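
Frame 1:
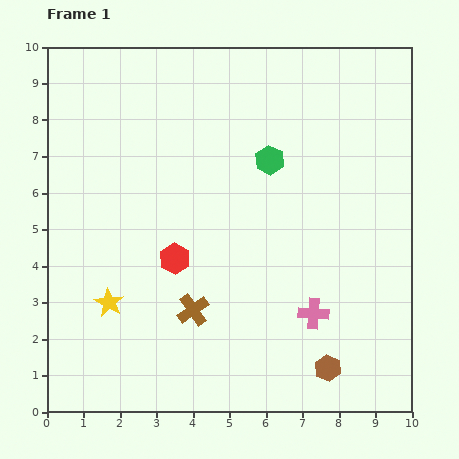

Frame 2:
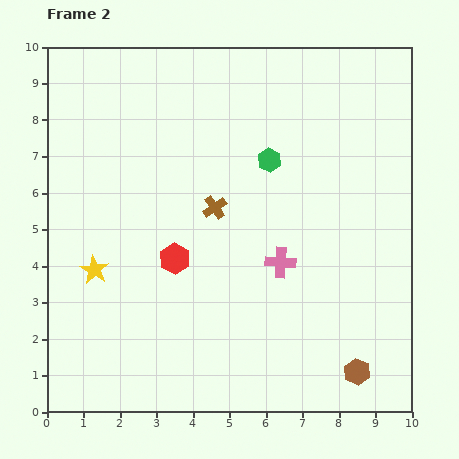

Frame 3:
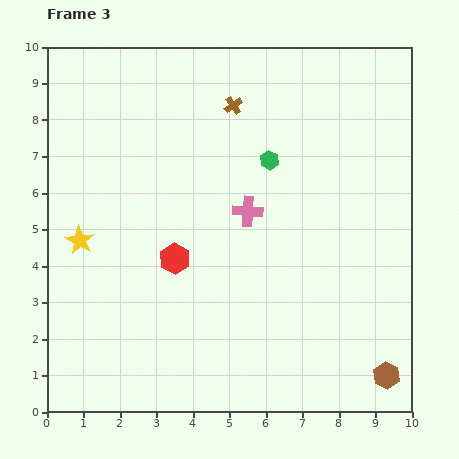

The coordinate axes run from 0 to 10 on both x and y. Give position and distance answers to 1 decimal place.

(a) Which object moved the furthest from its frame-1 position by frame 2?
the brown cross

(moved 2.9; next 1.7)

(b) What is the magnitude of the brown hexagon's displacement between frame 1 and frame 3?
1.6

The brown hexagon moved from (7.7, 1.2) to (9.3, 1.0), a distance of √(1.6² + 0.2²) ≈ 1.6.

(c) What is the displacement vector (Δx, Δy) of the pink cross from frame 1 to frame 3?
(-1.8, 2.8)

The pink cross was at (7.3, 2.7) in frame 1 and (5.5, 5.5) in frame 3.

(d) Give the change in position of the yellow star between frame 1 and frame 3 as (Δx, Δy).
(-0.8, 1.7)

The yellow star was at (1.7, 3.0) in frame 1 and (0.9, 4.7) in frame 3.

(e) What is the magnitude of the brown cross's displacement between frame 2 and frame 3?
2.8

The brown cross moved from (4.6, 5.6) to (5.1, 8.4), a distance of √(0.5² + 2.8²) ≈ 2.8.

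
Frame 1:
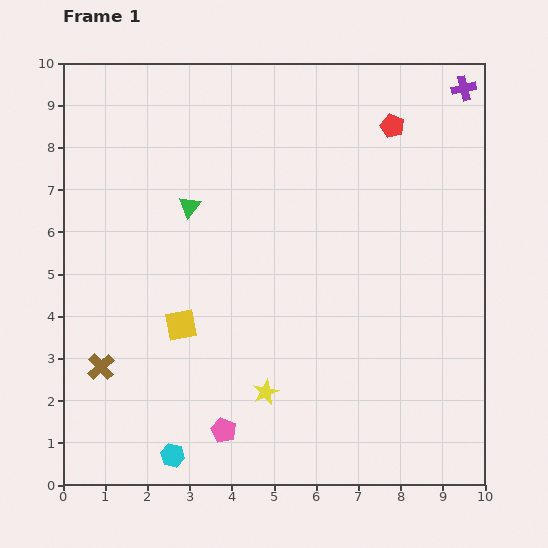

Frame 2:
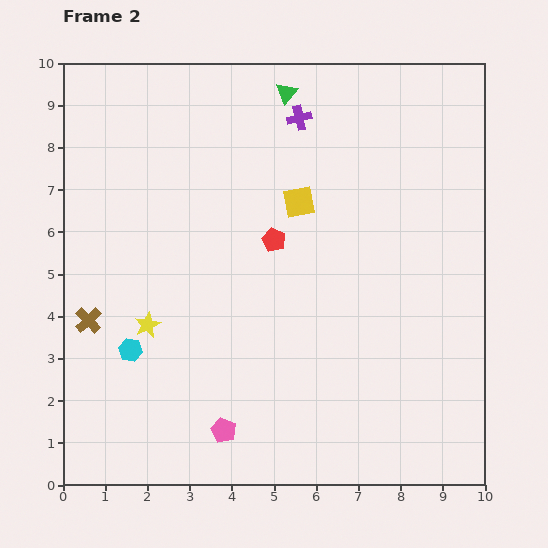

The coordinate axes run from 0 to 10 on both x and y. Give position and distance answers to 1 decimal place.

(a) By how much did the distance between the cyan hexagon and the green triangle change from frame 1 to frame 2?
+1.2

Distance in frame 1: 5.9. Distance in frame 2: 7.1.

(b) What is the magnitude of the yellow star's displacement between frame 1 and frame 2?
3.2

The yellow star moved from (4.8, 2.2) to (2.0, 3.8), a distance of √(2.8² + 1.6²) ≈ 3.2.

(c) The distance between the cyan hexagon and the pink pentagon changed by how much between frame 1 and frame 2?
+1.6

Distance in frame 1: 1.3. Distance in frame 2: 2.9.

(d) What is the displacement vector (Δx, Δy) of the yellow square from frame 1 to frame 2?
(2.8, 2.9)

The yellow square was at (2.8, 3.8) in frame 1 and (5.6, 6.7) in frame 2.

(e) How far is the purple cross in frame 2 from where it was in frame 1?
4.0

The purple cross moved from (9.5, 9.4) to (5.6, 8.7), a distance of √(3.9² + 0.7²) ≈ 4.0.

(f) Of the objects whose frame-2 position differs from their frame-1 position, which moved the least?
the brown cross

(moved 1.1)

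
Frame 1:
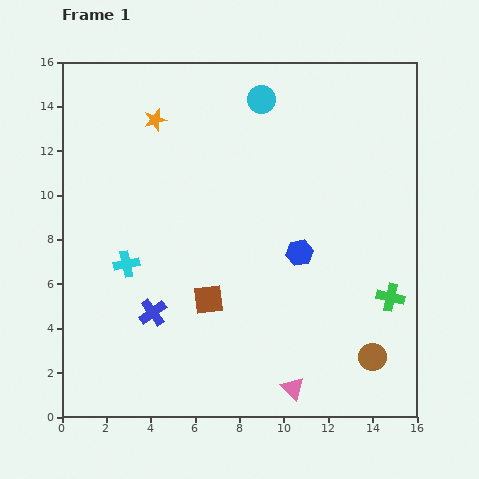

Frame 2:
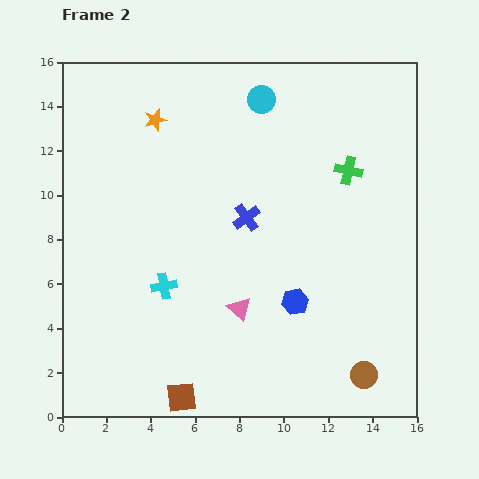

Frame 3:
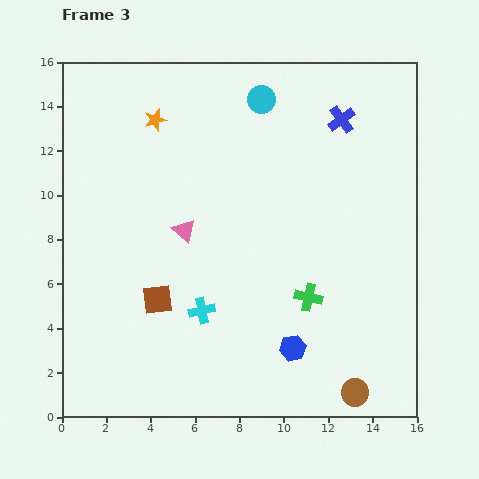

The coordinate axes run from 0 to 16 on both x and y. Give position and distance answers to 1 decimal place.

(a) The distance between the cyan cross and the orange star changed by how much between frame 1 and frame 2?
+0.9

Distance in frame 1: 6.6. Distance in frame 2: 7.5.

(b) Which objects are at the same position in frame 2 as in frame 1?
the cyan circle, the orange star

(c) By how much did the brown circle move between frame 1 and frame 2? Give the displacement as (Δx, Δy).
(-0.4, -0.8)

The brown circle was at (14.0, 2.7) in frame 1 and (13.6, 1.9) in frame 2.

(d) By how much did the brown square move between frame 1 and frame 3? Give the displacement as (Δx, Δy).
(-2.3, 0.0)

The brown square was at (6.6, 5.3) in frame 1 and (4.3, 5.3) in frame 3.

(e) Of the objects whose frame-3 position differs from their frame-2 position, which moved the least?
the brown circle

(moved 0.9)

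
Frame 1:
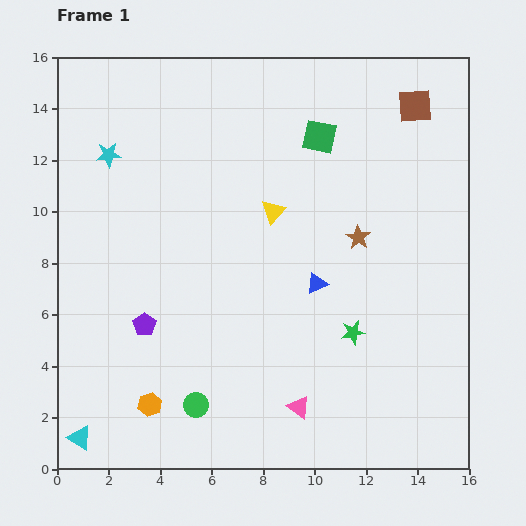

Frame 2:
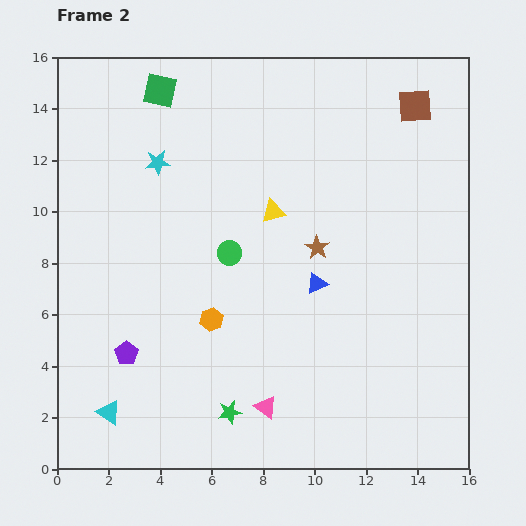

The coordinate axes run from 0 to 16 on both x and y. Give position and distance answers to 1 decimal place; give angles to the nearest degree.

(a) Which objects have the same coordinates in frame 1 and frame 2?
the yellow triangle, the brown square, the blue triangle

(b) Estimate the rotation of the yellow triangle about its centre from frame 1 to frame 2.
33° clockwise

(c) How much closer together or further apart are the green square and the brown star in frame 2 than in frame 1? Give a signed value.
+4.4

Distance in frame 1: 4.2. Distance in frame 2: 8.6.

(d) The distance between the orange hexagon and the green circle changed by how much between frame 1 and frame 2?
+0.9

Distance in frame 1: 1.8. Distance in frame 2: 2.7.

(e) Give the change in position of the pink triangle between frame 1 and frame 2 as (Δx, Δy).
(-1.3, 0.0)

The pink triangle was at (9.4, 2.4) in frame 1 and (8.1, 2.4) in frame 2.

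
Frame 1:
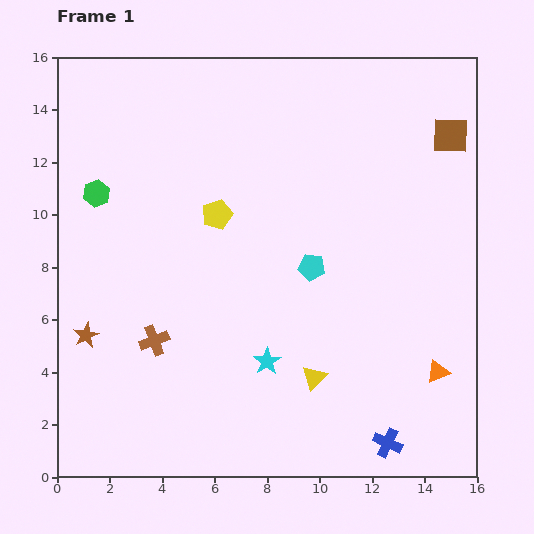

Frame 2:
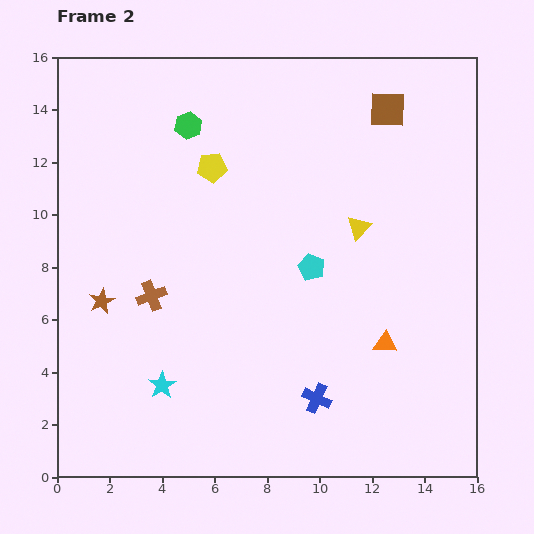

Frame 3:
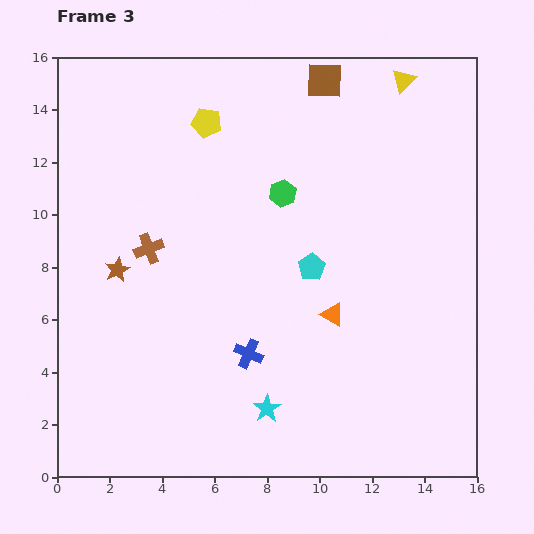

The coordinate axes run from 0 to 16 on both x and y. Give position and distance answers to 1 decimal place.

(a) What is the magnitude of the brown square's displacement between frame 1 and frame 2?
2.6

The brown square moved from (15.0, 13.0) to (12.6, 14.0), a distance of √(2.4² + 1.0²) ≈ 2.6.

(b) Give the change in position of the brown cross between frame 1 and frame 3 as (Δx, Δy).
(-0.2, 3.5)

The brown cross was at (3.7, 5.2) in frame 1 and (3.5, 8.7) in frame 3.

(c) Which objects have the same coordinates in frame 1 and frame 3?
the cyan pentagon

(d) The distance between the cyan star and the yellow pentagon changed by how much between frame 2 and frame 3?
+2.6

Distance in frame 2: 8.5. Distance in frame 3: 11.1.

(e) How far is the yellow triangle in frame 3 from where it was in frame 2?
5.9

The yellow triangle moved from (11.5, 9.5) to (13.2, 15.1), a distance of √(1.7² + 5.6²) ≈ 5.9.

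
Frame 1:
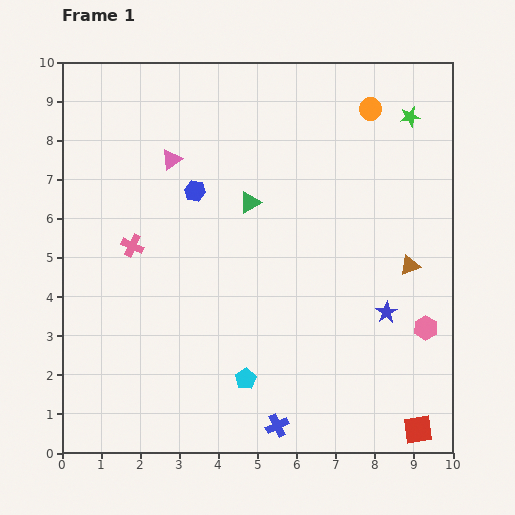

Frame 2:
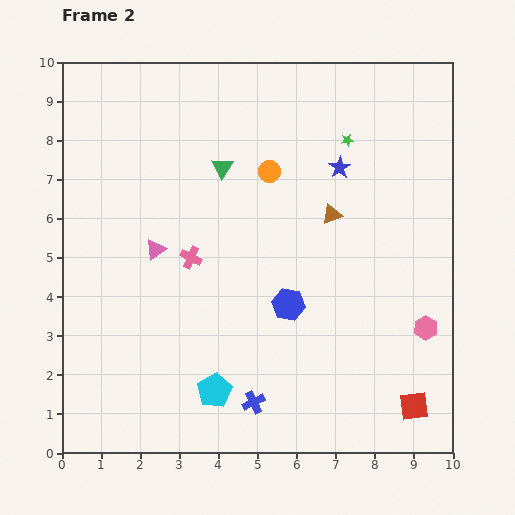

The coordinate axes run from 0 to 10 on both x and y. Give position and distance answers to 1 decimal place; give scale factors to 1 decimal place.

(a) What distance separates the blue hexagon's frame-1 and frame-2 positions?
3.8

The blue hexagon moved from (3.4, 6.7) to (5.8, 3.8), a distance of √(2.4² + 2.9²) ≈ 3.8.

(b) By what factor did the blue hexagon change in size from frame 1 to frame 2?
1.5×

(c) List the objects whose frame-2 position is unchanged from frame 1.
the pink hexagon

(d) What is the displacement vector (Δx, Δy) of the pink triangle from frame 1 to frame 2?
(-0.4, -2.3)

The pink triangle was at (2.8, 7.5) in frame 1 and (2.4, 5.2) in frame 2.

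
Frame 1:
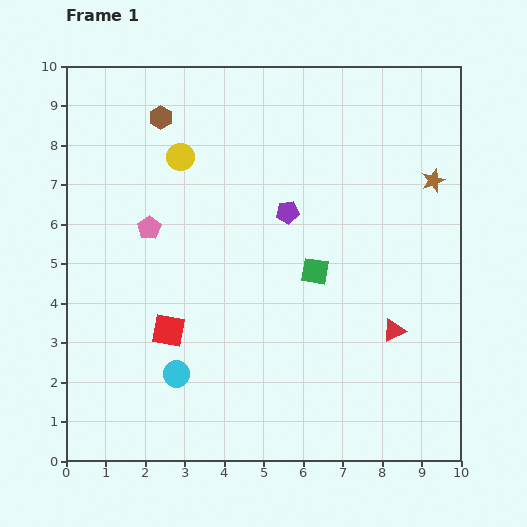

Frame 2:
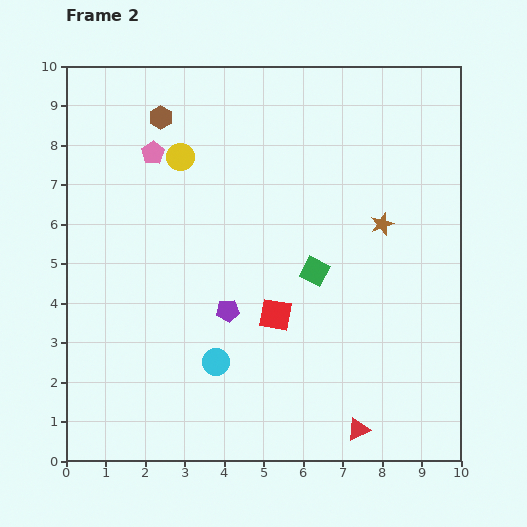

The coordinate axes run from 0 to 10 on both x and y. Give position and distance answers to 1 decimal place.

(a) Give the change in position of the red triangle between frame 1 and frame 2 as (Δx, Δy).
(-0.9, -2.5)

The red triangle was at (8.3, 3.3) in frame 1 and (7.4, 0.8) in frame 2.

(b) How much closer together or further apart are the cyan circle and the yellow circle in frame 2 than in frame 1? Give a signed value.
-0.2

Distance in frame 1: 5.5. Distance in frame 2: 5.3.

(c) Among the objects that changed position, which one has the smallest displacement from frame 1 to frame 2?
the cyan circle

(moved 1.0)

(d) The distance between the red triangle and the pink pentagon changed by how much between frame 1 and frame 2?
+2.0

Distance in frame 1: 6.7. Distance in frame 2: 8.7.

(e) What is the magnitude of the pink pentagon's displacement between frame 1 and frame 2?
1.9

The pink pentagon moved from (2.1, 5.9) to (2.2, 7.8), a distance of √(0.1² + 1.9²) ≈ 1.9.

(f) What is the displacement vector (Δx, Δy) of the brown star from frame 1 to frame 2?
(-1.3, -1.1)

The brown star was at (9.3, 7.1) in frame 1 and (8.0, 6.0) in frame 2.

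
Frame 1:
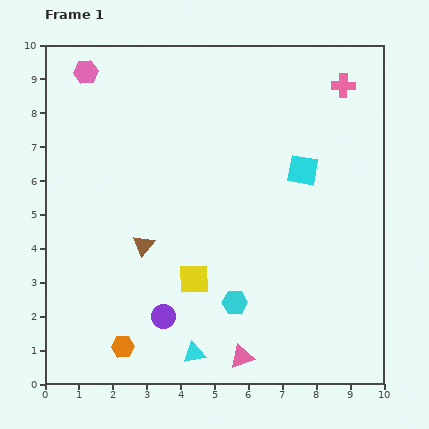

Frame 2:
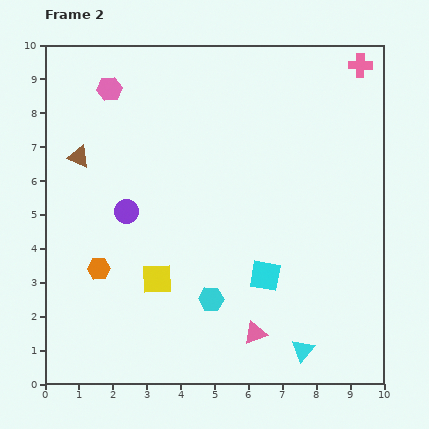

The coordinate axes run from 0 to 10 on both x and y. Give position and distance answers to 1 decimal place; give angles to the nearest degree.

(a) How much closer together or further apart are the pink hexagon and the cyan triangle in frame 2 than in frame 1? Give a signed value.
+0.7

Distance in frame 1: 8.9. Distance in frame 2: 9.6.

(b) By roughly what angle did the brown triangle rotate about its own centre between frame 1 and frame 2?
46° counter-clockwise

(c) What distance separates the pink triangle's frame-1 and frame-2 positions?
0.8

The pink triangle moved from (5.8, 0.8) to (6.2, 1.5), a distance of √(0.4² + 0.7²) ≈ 0.8.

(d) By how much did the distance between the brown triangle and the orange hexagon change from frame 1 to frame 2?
+0.3

Distance in frame 1: 3.1. Distance in frame 2: 3.4.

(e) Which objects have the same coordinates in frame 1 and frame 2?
none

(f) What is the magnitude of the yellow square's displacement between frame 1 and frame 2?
1.1

The yellow square moved from (4.4, 3.1) to (3.3, 3.1), a distance of √(1.1² + 0.0²) ≈ 1.1.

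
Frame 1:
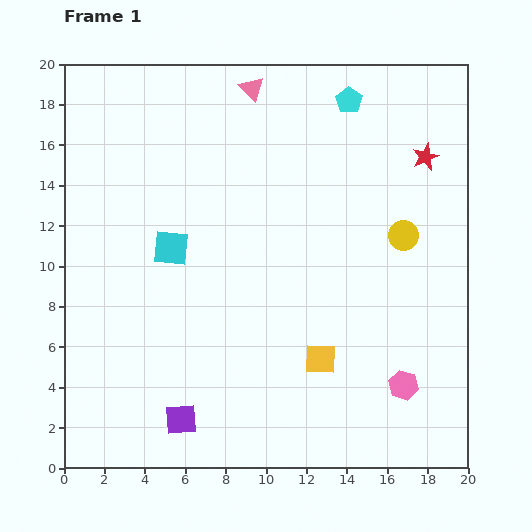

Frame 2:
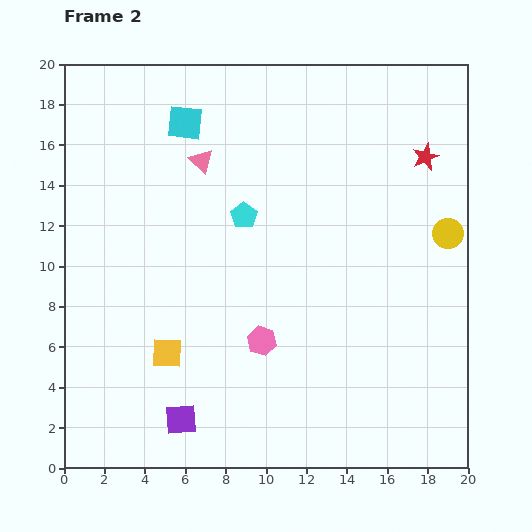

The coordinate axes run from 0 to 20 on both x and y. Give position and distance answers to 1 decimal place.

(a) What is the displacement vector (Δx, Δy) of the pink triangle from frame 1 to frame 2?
(-2.5, -3.6)

The pink triangle was at (9.3, 18.8) in frame 1 and (6.8, 15.2) in frame 2.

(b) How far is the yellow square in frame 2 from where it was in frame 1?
7.6

The yellow square moved from (12.7, 5.4) to (5.1, 5.7), a distance of √(7.6² + 0.3²) ≈ 7.6.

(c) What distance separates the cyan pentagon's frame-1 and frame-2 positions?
7.7

The cyan pentagon moved from (14.1, 18.2) to (8.9, 12.5), a distance of √(5.2² + 5.7²) ≈ 7.7.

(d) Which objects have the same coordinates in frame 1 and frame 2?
the purple square, the red star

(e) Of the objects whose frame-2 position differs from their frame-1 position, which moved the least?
the yellow circle

(moved 2.2)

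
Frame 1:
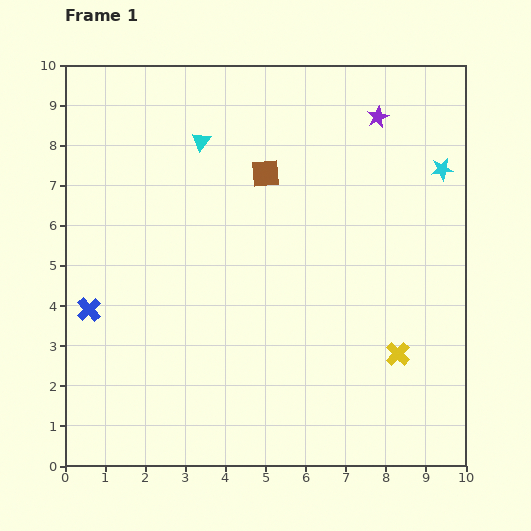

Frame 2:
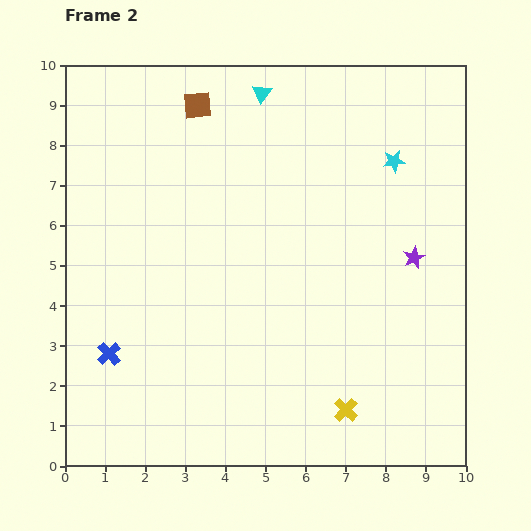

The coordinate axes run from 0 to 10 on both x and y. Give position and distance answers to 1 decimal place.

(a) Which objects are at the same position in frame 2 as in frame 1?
none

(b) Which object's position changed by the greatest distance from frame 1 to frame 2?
the purple star

(moved 3.6; next 2.4)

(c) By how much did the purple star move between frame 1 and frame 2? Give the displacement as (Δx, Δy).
(0.9, -3.5)

The purple star was at (7.8, 8.7) in frame 1 and (8.7, 5.2) in frame 2.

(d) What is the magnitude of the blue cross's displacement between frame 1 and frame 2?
1.2

The blue cross moved from (0.6, 3.9) to (1.1, 2.8), a distance of √(0.5² + 1.1²) ≈ 1.2.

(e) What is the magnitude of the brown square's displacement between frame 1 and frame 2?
2.4

The brown square moved from (5.0, 7.3) to (3.3, 9.0), a distance of √(1.7² + 1.7²) ≈ 2.4.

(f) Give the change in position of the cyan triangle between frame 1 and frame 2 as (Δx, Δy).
(1.5, 1.2)

The cyan triangle was at (3.4, 8.1) in frame 1 and (4.9, 9.3) in frame 2.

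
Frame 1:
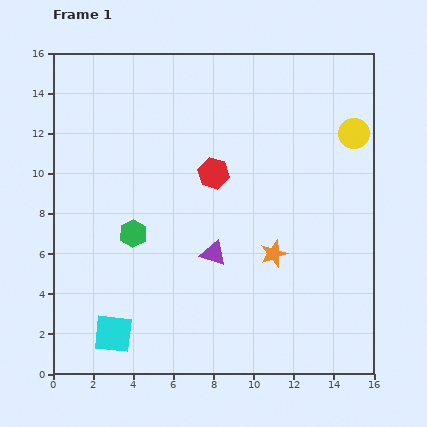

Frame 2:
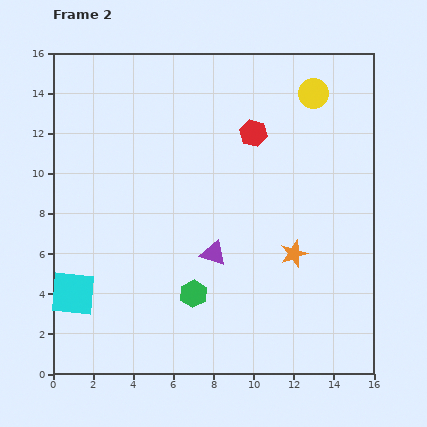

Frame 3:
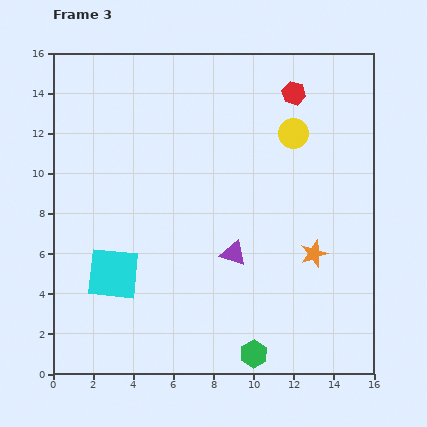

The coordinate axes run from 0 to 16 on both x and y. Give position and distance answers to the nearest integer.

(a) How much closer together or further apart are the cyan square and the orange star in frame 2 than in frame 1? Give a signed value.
+2

Distance in frame 1: 9. Distance in frame 2: 11.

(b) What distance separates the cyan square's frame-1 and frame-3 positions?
3

The cyan square moved from (3, 2) to (3, 5), a distance of √(0² + 3²) ≈ 3.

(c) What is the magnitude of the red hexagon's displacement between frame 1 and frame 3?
6

The red hexagon moved from (8, 10) to (12, 14), a distance of √(4² + 4²) ≈ 6.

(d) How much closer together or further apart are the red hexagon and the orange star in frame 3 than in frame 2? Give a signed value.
+2

Distance in frame 2: 6. Distance in frame 3: 8.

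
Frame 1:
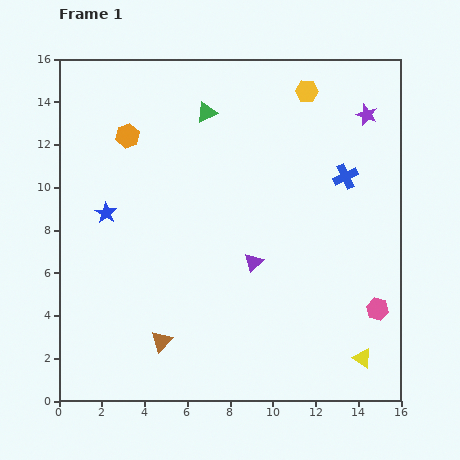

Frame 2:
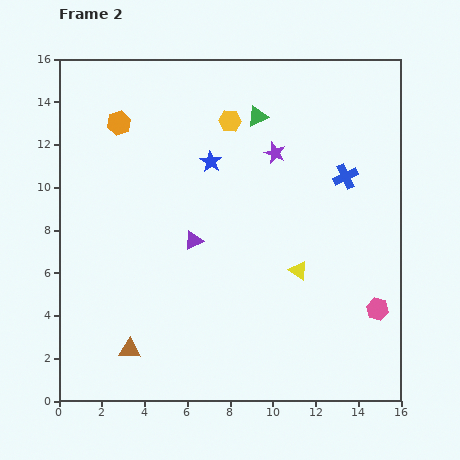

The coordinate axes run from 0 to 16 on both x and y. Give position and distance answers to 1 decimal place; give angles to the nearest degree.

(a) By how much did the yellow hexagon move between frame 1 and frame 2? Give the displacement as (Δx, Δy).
(-3.6, -1.4)

The yellow hexagon was at (11.6, 14.5) in frame 1 and (8.0, 13.1) in frame 2.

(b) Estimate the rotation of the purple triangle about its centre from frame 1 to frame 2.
19° clockwise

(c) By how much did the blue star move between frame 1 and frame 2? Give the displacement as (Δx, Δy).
(4.9, 2.4)

The blue star was at (2.2, 8.8) in frame 1 and (7.1, 11.2) in frame 2.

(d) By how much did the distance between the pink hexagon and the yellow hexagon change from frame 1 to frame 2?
+0.5

Distance in frame 1: 10.7. Distance in frame 2: 11.2.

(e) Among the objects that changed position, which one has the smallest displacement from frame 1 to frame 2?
the orange hexagon

(moved 0.7)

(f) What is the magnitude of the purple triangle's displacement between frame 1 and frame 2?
3.0

The purple triangle moved from (9.1, 6.5) to (6.3, 7.5), a distance of √(2.8² + 1.0²) ≈ 3.0.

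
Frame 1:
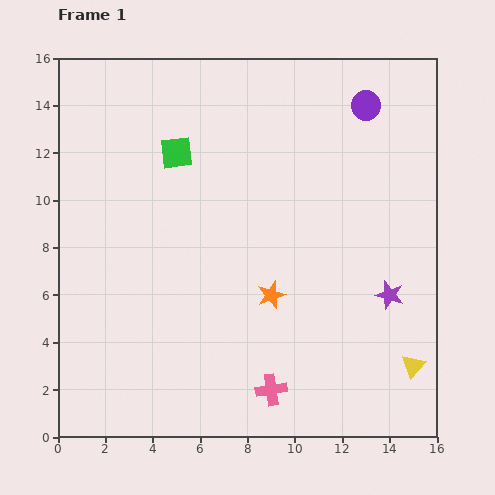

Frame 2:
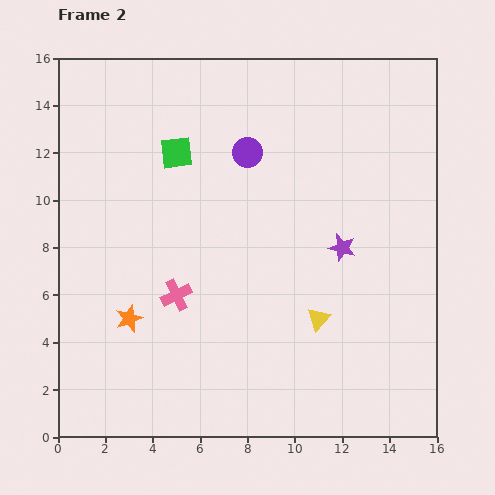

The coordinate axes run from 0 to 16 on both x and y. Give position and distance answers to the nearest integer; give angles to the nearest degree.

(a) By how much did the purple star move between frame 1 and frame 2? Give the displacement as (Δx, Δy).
(-2, 2)

The purple star was at (14, 6) in frame 1 and (12, 8) in frame 2.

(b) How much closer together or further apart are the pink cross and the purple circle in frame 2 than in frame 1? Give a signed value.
-6

Distance in frame 1: 13. Distance in frame 2: 7.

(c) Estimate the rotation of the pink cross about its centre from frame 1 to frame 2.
18° counter-clockwise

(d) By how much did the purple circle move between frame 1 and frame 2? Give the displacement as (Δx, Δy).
(-5, -2)

The purple circle was at (13, 14) in frame 1 and (8, 12) in frame 2.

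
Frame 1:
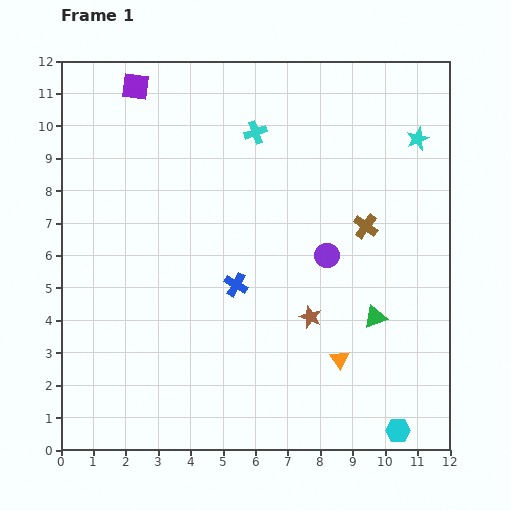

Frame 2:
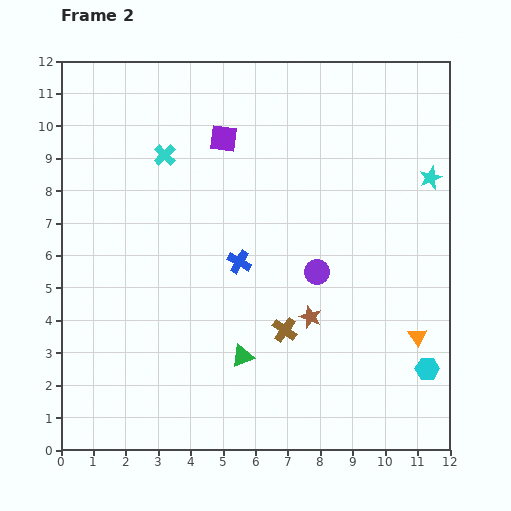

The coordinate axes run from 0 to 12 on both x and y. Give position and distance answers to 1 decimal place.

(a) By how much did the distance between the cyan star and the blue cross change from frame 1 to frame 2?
-0.8

Distance in frame 1: 7.2. Distance in frame 2: 6.4.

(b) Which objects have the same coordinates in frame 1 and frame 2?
the brown star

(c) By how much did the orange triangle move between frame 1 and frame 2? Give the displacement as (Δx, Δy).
(2.4, 0.7)

The orange triangle was at (8.6, 2.8) in frame 1 and (11.0, 3.5) in frame 2.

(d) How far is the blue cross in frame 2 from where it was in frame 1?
0.7

The blue cross moved from (5.4, 5.1) to (5.5, 5.8), a distance of √(0.1² + 0.7²) ≈ 0.7.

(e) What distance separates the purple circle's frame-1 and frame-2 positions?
0.6

The purple circle moved from (8.2, 6.0) to (7.9, 5.5), a distance of √(0.3² + 0.5²) ≈ 0.6.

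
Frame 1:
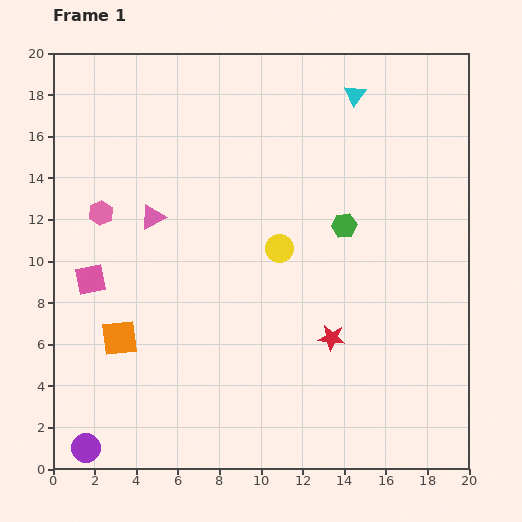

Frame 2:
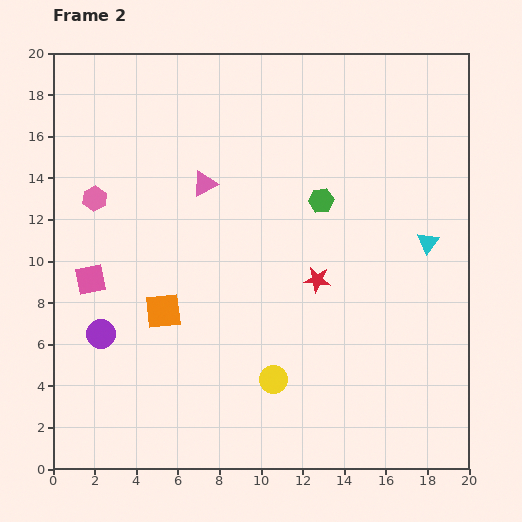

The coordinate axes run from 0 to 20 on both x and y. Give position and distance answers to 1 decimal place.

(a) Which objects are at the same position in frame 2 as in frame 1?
the pink square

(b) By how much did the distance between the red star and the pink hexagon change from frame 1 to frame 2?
-1.2

Distance in frame 1: 12.6. Distance in frame 2: 11.4.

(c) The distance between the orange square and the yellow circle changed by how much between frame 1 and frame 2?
-2.6

Distance in frame 1: 8.8. Distance in frame 2: 6.2.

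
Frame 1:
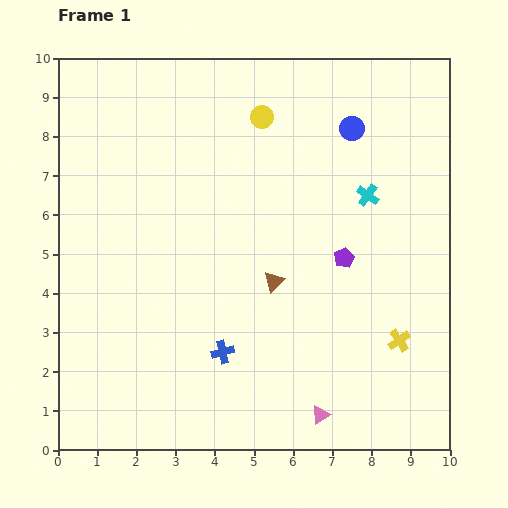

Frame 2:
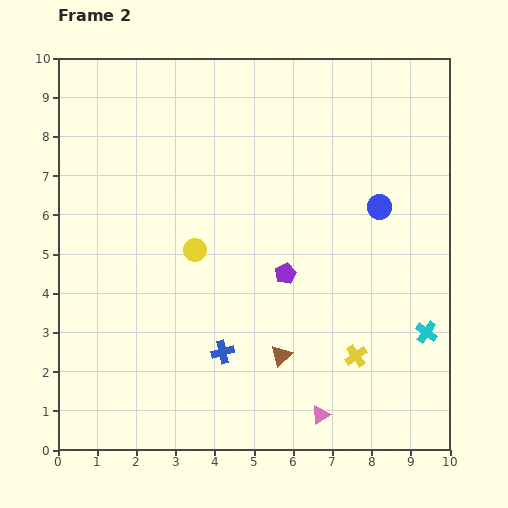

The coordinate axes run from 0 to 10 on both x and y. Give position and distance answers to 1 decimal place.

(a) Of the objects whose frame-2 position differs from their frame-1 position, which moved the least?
the yellow cross

(moved 1.2)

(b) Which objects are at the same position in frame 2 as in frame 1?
the pink triangle, the blue cross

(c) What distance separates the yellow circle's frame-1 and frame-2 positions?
3.8

The yellow circle moved from (5.2, 8.5) to (3.5, 5.1), a distance of √(1.7² + 3.4²) ≈ 3.8.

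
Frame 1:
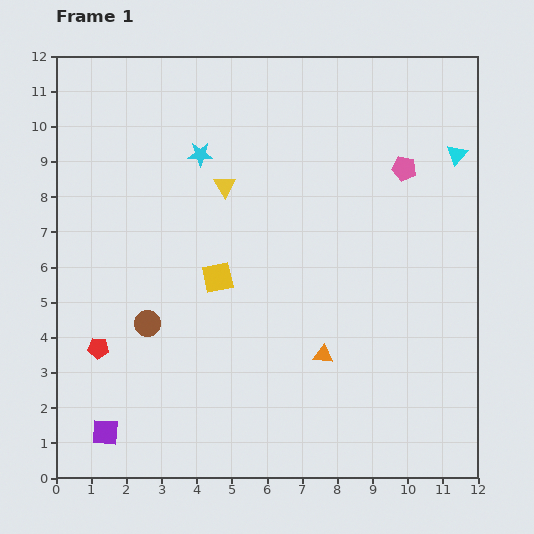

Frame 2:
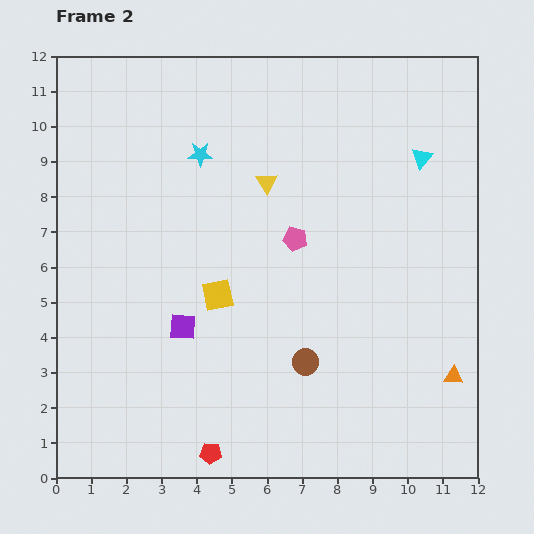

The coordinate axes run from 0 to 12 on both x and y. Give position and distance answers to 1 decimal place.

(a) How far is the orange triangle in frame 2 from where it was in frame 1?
3.7

The orange triangle moved from (7.6, 3.5) to (11.3, 2.9), a distance of √(3.7² + 0.6²) ≈ 3.7.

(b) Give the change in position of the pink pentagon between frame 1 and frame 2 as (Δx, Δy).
(-3.1, -2.0)

The pink pentagon was at (9.9, 8.8) in frame 1 and (6.8, 6.8) in frame 2.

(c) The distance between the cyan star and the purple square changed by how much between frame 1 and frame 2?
-3.4

Distance in frame 1: 8.3. Distance in frame 2: 4.9.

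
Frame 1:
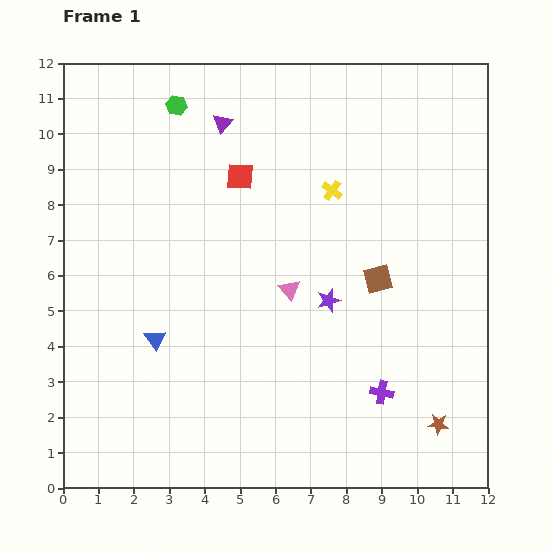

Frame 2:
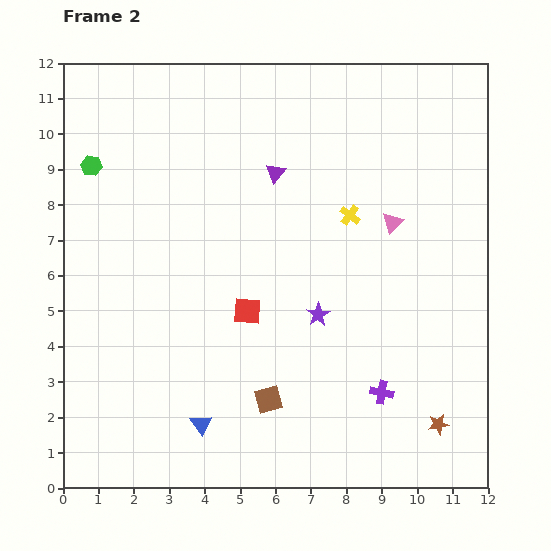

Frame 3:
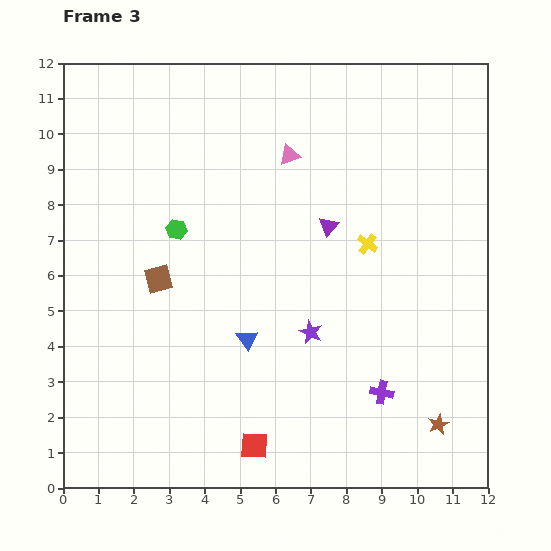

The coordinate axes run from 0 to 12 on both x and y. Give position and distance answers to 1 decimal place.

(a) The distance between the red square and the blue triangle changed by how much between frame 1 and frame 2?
-1.7

Distance in frame 1: 5.2. Distance in frame 2: 3.5.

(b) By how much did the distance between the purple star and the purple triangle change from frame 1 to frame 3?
-2.8

Distance in frame 1: 5.8. Distance in frame 3: 3.0.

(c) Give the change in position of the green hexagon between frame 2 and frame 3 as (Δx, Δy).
(2.4, -1.8)

The green hexagon was at (0.8, 9.1) in frame 2 and (3.2, 7.3) in frame 3.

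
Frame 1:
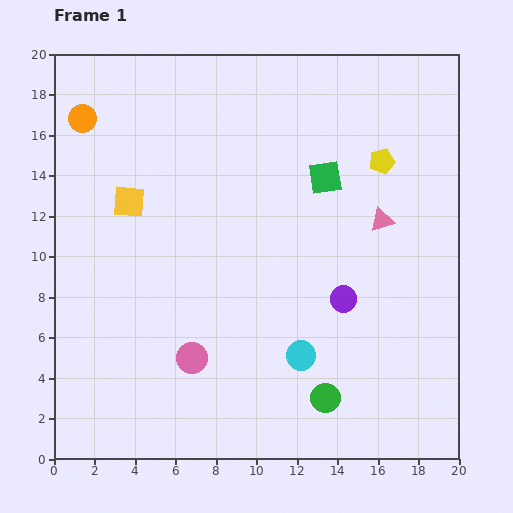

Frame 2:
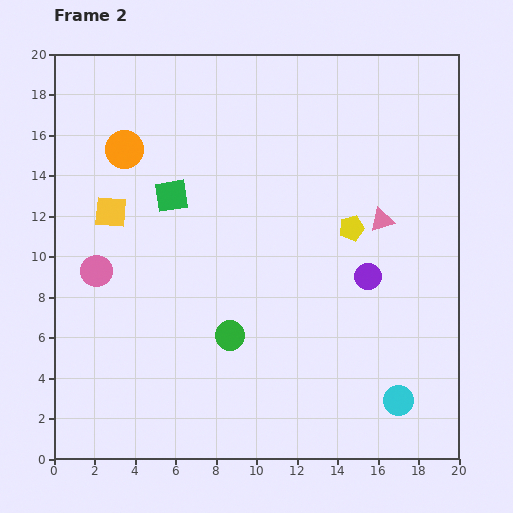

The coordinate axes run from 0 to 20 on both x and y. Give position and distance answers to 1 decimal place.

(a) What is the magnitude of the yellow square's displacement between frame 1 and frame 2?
1.0

The yellow square moved from (3.7, 12.7) to (2.8, 12.2), a distance of √(0.9² + 0.5²) ≈ 1.0.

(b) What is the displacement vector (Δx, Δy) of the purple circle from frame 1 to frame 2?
(1.2, 1.1)

The purple circle was at (14.3, 7.9) in frame 1 and (15.5, 9.0) in frame 2.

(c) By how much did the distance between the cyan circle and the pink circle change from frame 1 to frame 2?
+10.8

Distance in frame 1: 5.4. Distance in frame 2: 16.2.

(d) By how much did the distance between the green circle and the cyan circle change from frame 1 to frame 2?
+6.5

Distance in frame 1: 2.4. Distance in frame 2: 8.9.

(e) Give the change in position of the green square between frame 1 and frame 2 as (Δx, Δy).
(-7.6, -0.9)

The green square was at (13.4, 13.9) in frame 1 and (5.8, 13.0) in frame 2.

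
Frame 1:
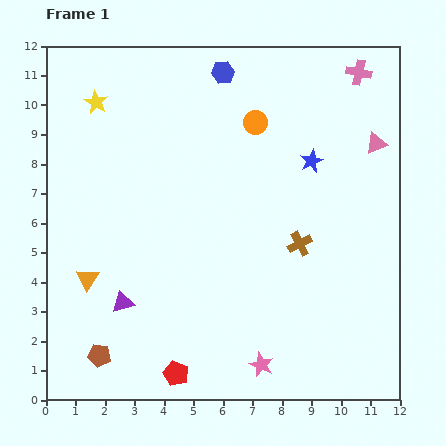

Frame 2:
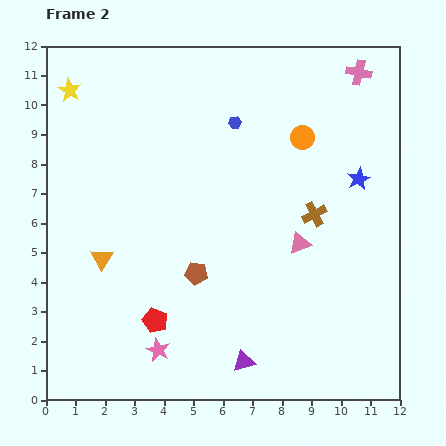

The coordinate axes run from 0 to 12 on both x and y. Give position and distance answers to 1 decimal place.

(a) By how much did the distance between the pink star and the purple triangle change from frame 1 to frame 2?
-2.2

Distance in frame 1: 5.1. Distance in frame 2: 2.9.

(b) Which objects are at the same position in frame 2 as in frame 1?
the pink cross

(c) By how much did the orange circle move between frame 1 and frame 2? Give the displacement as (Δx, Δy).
(1.6, -0.5)

The orange circle was at (7.1, 9.4) in frame 1 and (8.7, 8.9) in frame 2.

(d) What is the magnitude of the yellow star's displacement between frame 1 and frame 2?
1.0

The yellow star moved from (1.7, 10.1) to (0.8, 10.5), a distance of √(0.9² + 0.4²) ≈ 1.0.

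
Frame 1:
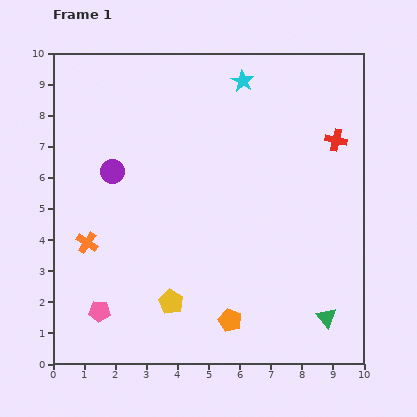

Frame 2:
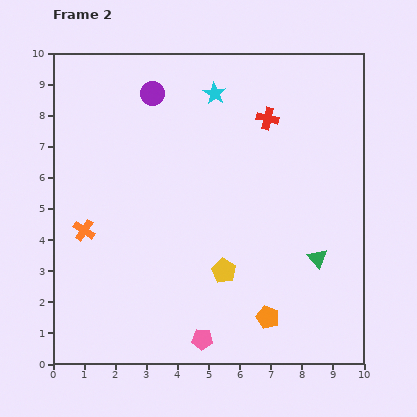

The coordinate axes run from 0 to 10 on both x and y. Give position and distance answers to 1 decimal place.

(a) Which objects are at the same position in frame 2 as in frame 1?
none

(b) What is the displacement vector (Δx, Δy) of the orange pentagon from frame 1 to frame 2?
(1.2, 0.1)

The orange pentagon was at (5.7, 1.4) in frame 1 and (6.9, 1.5) in frame 2.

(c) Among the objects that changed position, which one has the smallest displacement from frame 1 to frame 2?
the orange cross

(moved 0.4)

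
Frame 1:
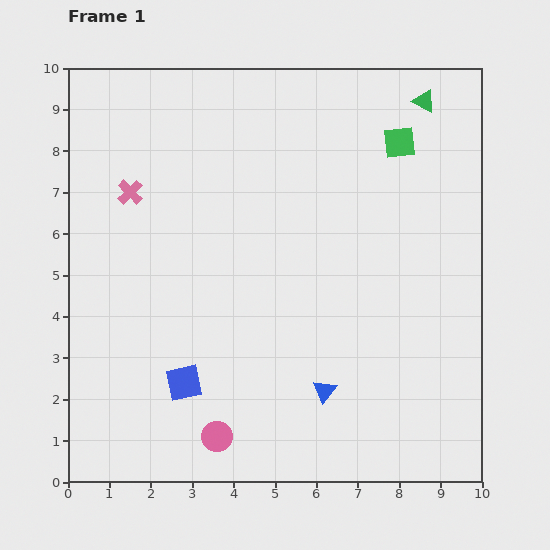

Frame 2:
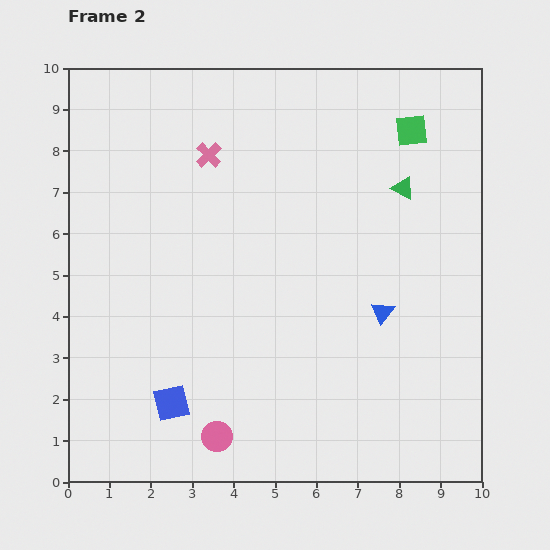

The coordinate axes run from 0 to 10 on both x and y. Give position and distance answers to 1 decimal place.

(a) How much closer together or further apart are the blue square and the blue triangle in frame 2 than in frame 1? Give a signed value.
+2.2

Distance in frame 1: 3.4. Distance in frame 2: 5.6.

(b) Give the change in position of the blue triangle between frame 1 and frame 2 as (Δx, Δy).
(1.4, 1.9)

The blue triangle was at (6.2, 2.2) in frame 1 and (7.6, 4.1) in frame 2.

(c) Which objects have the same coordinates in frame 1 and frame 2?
the pink circle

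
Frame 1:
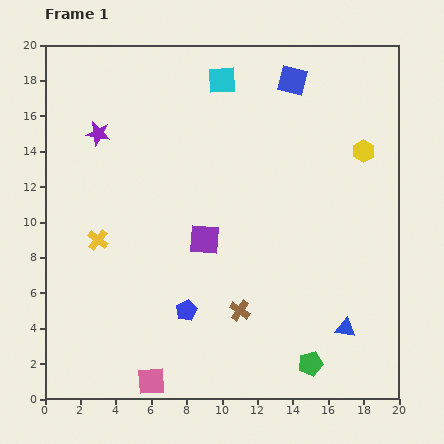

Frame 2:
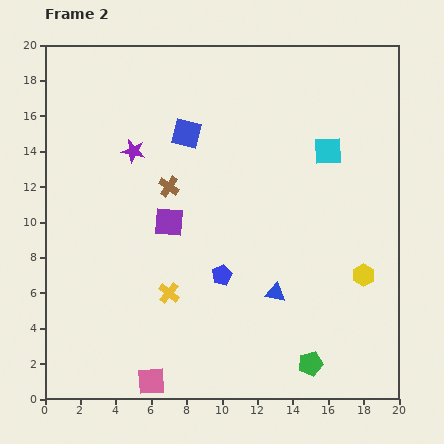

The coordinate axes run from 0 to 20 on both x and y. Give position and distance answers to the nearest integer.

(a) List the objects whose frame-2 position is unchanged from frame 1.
the green pentagon, the pink square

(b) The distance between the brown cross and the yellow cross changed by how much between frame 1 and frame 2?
-3

Distance in frame 1: 9. Distance in frame 2: 6.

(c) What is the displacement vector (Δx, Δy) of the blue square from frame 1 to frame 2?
(-6, -3)

The blue square was at (14, 18) in frame 1 and (8, 15) in frame 2.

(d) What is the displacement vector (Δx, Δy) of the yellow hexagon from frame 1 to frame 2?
(0, -7)

The yellow hexagon was at (18, 14) in frame 1 and (18, 7) in frame 2.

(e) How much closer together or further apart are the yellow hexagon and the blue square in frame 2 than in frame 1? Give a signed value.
+7

Distance in frame 1: 6. Distance in frame 2: 13.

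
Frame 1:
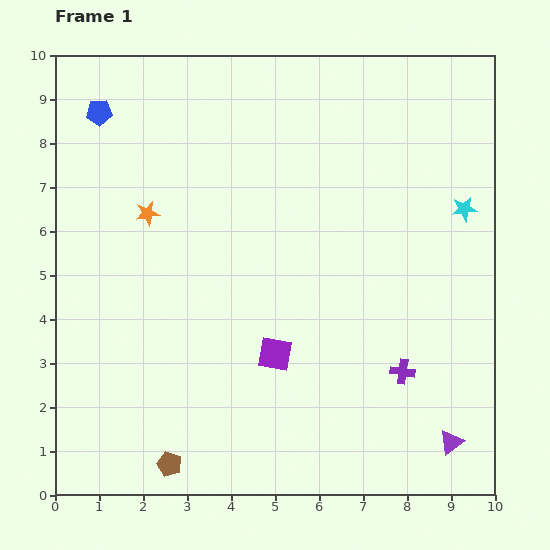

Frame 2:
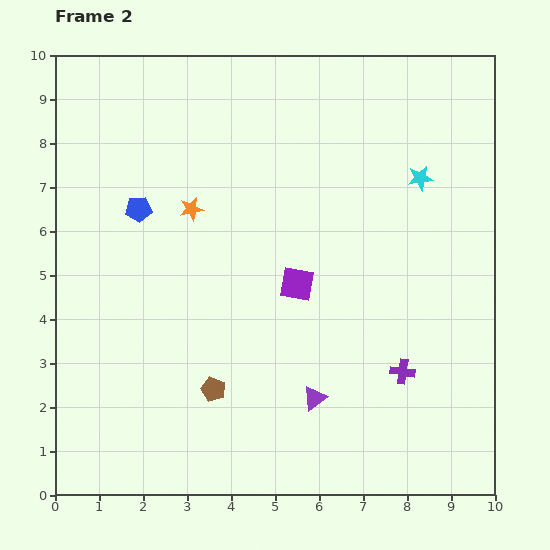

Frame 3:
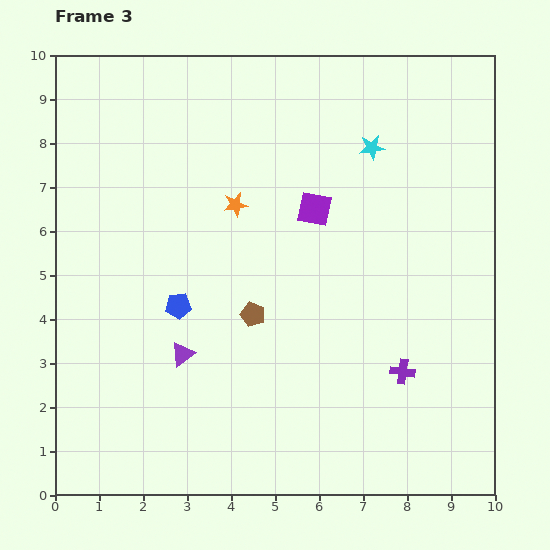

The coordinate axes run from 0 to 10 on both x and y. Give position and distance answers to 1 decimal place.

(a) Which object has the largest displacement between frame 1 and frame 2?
the purple triangle

(moved 3.3; next 2.4)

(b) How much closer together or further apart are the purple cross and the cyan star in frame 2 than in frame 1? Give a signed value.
+0.4

Distance in frame 1: 4.0. Distance in frame 2: 4.4.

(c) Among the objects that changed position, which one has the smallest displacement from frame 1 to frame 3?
the orange star

(moved 2.0)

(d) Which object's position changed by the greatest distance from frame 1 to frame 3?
the purple triangle

(moved 6.4; next 4.8)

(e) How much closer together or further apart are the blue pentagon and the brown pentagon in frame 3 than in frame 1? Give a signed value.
-6.5

Distance in frame 1: 8.2. Distance in frame 3: 1.7.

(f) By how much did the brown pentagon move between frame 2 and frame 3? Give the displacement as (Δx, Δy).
(0.9, 1.7)

The brown pentagon was at (3.6, 2.4) in frame 2 and (4.5, 4.1) in frame 3.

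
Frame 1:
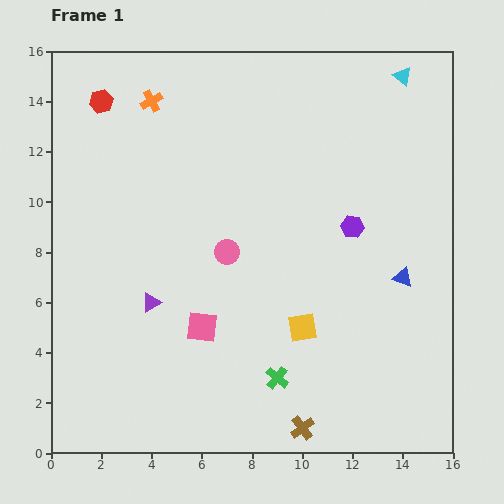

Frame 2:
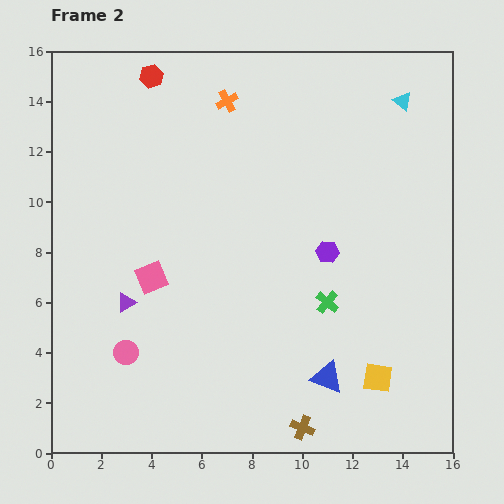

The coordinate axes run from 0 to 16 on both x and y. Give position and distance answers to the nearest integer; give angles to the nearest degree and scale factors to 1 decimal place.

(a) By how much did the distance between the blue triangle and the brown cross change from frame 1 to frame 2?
-5

Distance in frame 1: 7. Distance in frame 2: 2.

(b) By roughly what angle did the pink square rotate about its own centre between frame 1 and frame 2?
29° counter-clockwise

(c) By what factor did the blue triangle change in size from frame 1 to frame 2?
1.7×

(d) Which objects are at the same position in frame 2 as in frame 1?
the brown cross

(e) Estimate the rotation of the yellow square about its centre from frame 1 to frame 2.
16° clockwise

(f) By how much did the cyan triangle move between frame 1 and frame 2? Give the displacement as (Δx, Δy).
(0, -1)

The cyan triangle was at (14, 15) in frame 1 and (14, 14) in frame 2.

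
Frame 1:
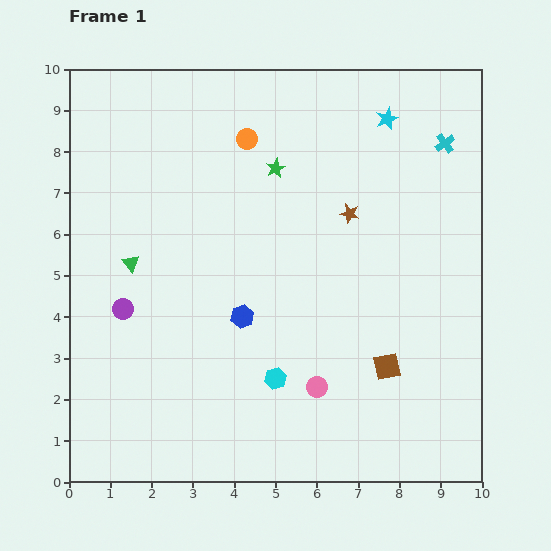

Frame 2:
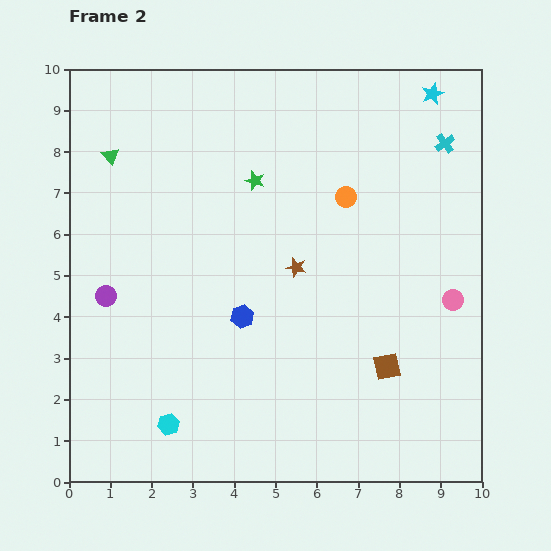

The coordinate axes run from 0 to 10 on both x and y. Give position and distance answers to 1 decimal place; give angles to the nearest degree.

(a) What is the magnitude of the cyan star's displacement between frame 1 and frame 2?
1.3

The cyan star moved from (7.7, 8.8) to (8.8, 9.4), a distance of √(1.1² + 0.6²) ≈ 1.3.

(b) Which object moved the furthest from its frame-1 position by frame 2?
the pink circle

(moved 3.9; next 2.8)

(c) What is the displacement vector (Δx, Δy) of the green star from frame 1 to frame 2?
(-0.5, -0.3)

The green star was at (5.0, 7.6) in frame 1 and (4.5, 7.3) in frame 2.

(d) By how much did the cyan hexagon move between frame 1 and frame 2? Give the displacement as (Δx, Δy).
(-2.6, -1.1)

The cyan hexagon was at (5.0, 2.5) in frame 1 and (2.4, 1.4) in frame 2.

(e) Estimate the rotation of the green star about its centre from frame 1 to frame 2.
28° counter-clockwise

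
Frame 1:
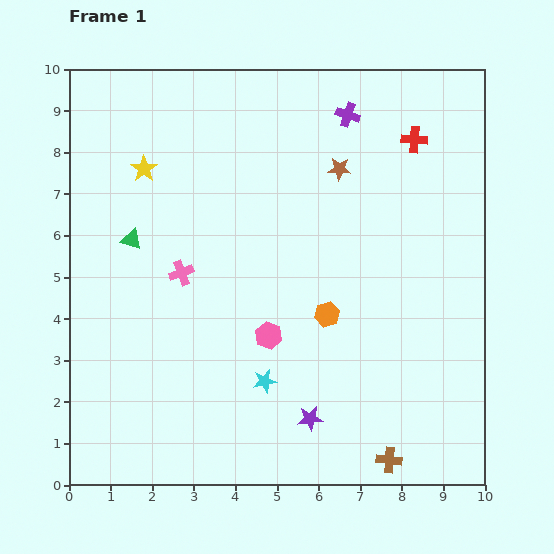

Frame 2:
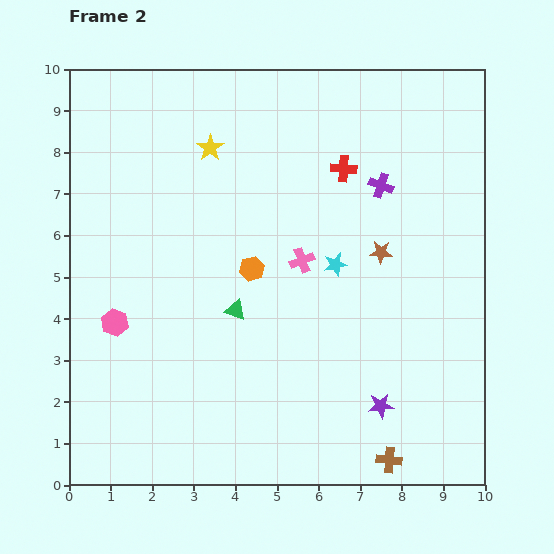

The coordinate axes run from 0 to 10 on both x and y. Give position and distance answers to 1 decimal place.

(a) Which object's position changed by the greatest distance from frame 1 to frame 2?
the pink hexagon

(moved 3.7; next 3.3)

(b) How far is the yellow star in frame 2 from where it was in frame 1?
1.7

The yellow star moved from (1.8, 7.6) to (3.4, 8.1), a distance of √(1.6² + 0.5²) ≈ 1.7.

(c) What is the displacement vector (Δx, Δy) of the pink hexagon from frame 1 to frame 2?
(-3.7, 0.3)

The pink hexagon was at (4.8, 3.6) in frame 1 and (1.1, 3.9) in frame 2.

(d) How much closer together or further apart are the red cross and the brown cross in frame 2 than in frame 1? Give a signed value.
-0.6

Distance in frame 1: 7.7. Distance in frame 2: 7.1.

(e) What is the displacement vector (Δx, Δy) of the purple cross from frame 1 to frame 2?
(0.8, -1.7)

The purple cross was at (6.7, 8.9) in frame 1 and (7.5, 7.2) in frame 2.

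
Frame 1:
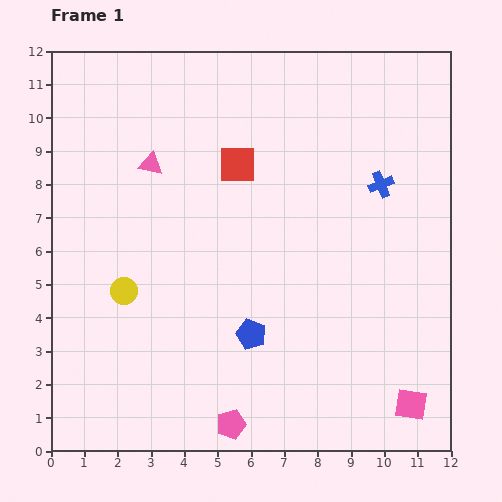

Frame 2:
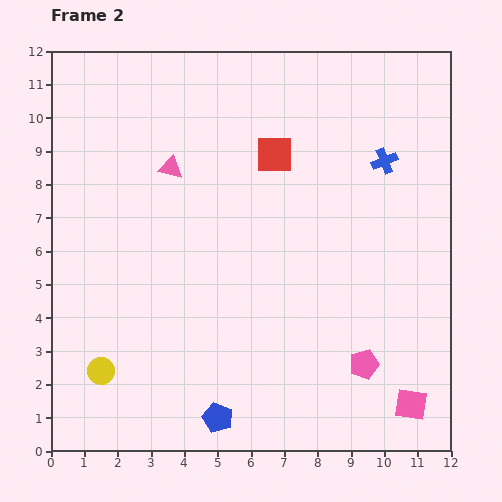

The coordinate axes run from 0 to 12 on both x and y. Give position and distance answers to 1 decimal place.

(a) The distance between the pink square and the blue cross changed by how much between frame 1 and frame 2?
+0.6

Distance in frame 1: 6.7. Distance in frame 2: 7.3.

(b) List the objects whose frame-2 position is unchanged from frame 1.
the pink square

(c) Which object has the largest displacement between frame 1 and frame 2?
the pink pentagon

(moved 4.4; next 2.7)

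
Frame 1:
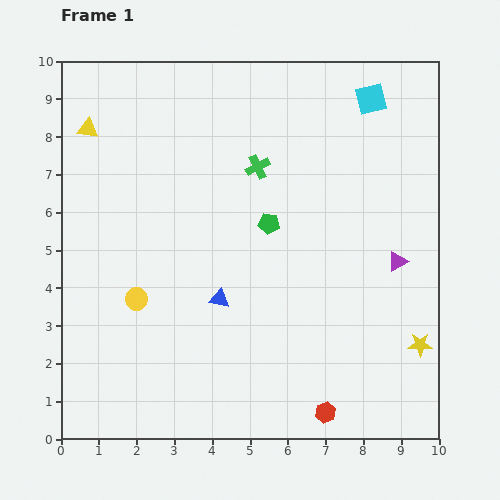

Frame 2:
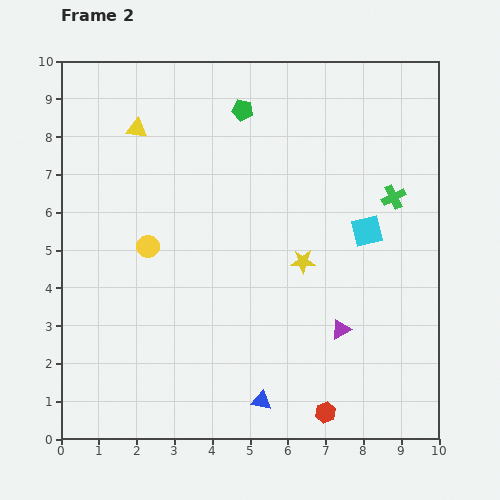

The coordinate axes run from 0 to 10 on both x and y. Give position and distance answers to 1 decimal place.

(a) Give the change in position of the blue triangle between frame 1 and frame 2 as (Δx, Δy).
(1.1, -2.7)

The blue triangle was at (4.2, 3.7) in frame 1 and (5.3, 1.0) in frame 2.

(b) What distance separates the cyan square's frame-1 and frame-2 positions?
3.5

The cyan square moved from (8.2, 9.0) to (8.1, 5.5), a distance of √(0.1² + 3.5²) ≈ 3.5.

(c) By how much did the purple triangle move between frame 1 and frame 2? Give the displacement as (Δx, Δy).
(-1.5, -1.8)

The purple triangle was at (8.9, 4.7) in frame 1 and (7.4, 2.9) in frame 2.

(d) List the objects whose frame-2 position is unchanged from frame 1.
the red hexagon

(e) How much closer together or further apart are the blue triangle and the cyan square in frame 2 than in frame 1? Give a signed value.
-1.3

Distance in frame 1: 6.6. Distance in frame 2: 5.3.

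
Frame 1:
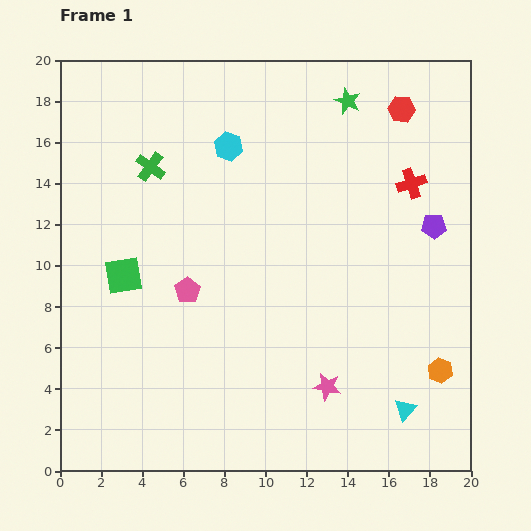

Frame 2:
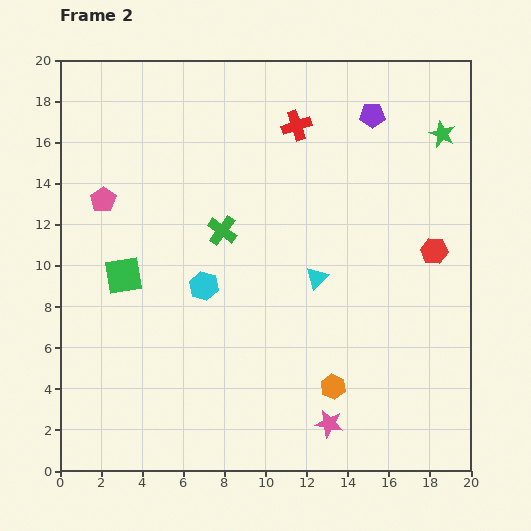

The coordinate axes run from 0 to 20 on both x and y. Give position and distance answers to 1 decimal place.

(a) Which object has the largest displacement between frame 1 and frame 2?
the cyan triangle

(moved 7.7; next 7.1)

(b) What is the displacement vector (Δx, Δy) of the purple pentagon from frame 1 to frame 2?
(-3.0, 5.4)

The purple pentagon was at (18.2, 11.9) in frame 1 and (15.2, 17.3) in frame 2.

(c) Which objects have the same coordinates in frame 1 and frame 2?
the green square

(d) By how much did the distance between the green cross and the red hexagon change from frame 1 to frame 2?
-2.2

Distance in frame 1: 12.5. Distance in frame 2: 10.3.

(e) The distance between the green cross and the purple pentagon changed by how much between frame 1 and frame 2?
-4.9

Distance in frame 1: 14.1. Distance in frame 2: 9.2.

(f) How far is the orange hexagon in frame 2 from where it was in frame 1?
5.3

The orange hexagon moved from (18.5, 4.9) to (13.3, 4.1), a distance of √(5.2² + 0.8²) ≈ 5.3.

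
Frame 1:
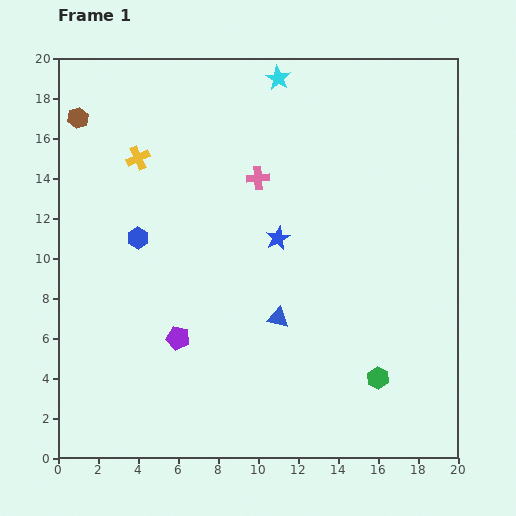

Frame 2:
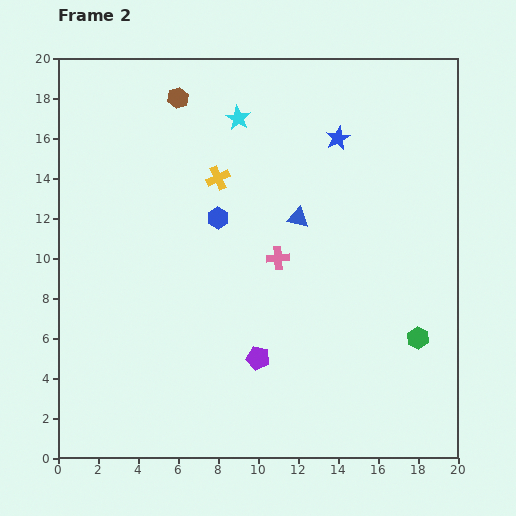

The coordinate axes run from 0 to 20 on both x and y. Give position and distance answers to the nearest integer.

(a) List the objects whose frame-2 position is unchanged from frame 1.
none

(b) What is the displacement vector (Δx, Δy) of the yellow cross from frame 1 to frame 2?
(4, -1)

The yellow cross was at (4, 15) in frame 1 and (8, 14) in frame 2.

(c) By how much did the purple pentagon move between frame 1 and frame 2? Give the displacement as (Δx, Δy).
(4, -1)

The purple pentagon was at (6, 6) in frame 1 and (10, 5) in frame 2.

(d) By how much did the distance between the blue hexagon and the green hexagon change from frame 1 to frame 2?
-2

Distance in frame 1: 14. Distance in frame 2: 12.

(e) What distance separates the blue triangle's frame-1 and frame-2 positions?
5

The blue triangle moved from (11, 7) to (12, 12), a distance of √(1² + 5²) ≈ 5.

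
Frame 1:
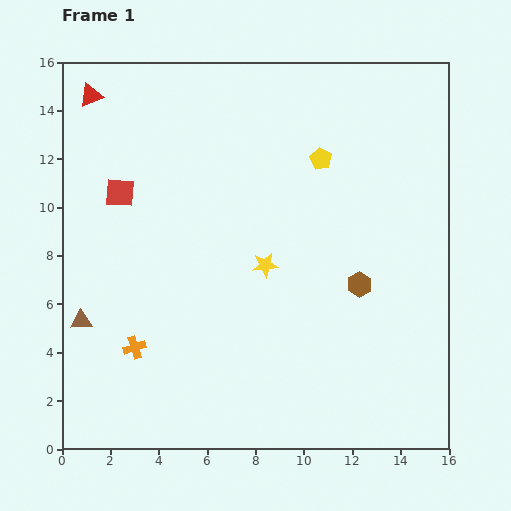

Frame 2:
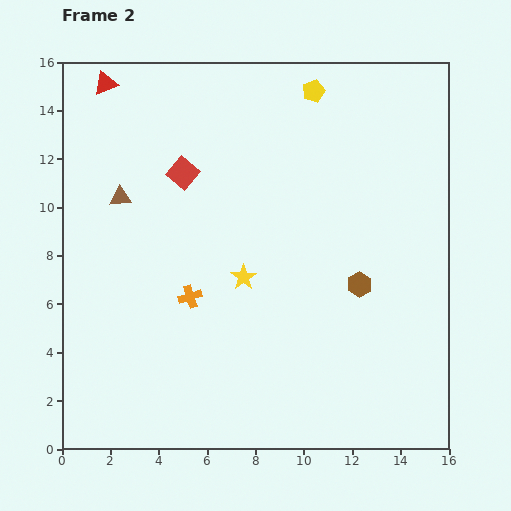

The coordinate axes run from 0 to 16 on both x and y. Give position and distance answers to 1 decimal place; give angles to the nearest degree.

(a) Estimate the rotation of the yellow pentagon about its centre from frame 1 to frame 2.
25° clockwise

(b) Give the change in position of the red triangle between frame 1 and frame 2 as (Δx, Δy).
(0.6, 0.5)

The red triangle was at (1.2, 14.6) in frame 1 and (1.8, 15.1) in frame 2.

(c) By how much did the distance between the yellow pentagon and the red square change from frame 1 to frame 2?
-2.0

Distance in frame 1: 8.4. Distance in frame 2: 6.4.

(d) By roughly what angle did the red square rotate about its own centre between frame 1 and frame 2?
35° clockwise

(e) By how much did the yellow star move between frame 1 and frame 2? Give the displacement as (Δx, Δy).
(-0.9, -0.5)

The yellow star was at (8.4, 7.6) in frame 1 and (7.5, 7.1) in frame 2.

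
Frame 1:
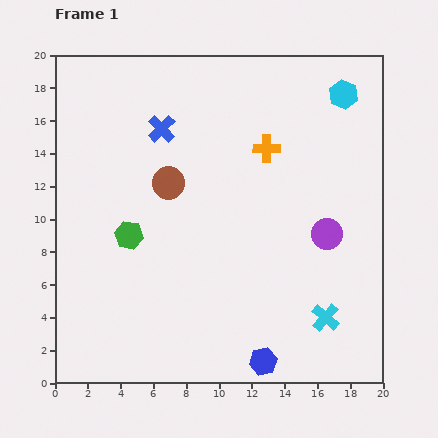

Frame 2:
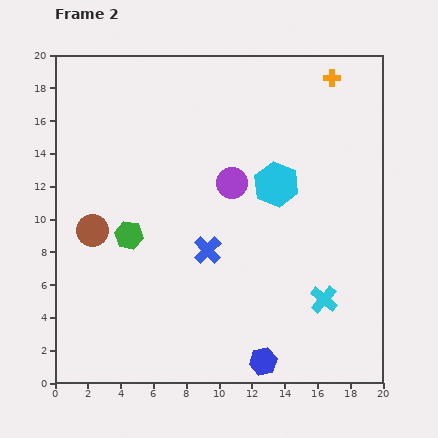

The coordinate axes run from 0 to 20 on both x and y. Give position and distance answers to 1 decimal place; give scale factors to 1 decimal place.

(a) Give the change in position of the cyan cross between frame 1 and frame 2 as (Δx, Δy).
(-0.1, 1.1)

The cyan cross was at (16.5, 4.0) in frame 1 and (16.4, 5.1) in frame 2.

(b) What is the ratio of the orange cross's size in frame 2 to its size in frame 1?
0.6×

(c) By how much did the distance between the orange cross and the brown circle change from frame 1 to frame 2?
+10.9

Distance in frame 1: 6.4. Distance in frame 2: 17.3.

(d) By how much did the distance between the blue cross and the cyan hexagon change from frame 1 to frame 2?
-5.5

Distance in frame 1: 11.3. Distance in frame 2: 5.8.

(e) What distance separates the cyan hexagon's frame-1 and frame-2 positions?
6.9

The cyan hexagon moved from (17.6, 17.6) to (13.5, 12.1), a distance of √(4.1² + 5.5²) ≈ 6.9.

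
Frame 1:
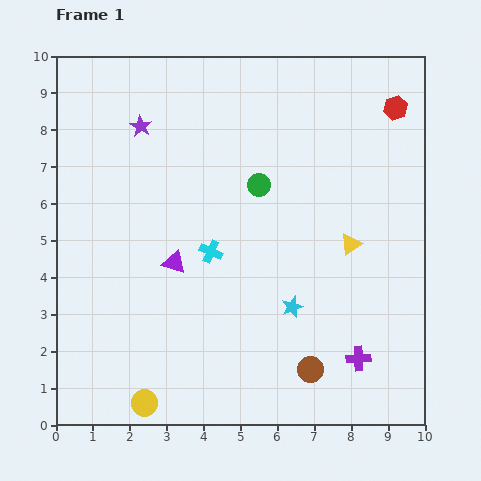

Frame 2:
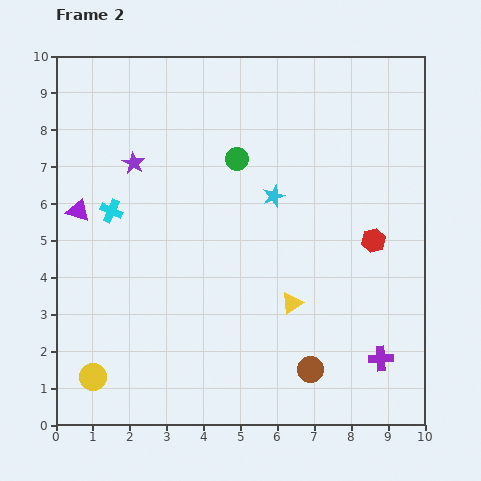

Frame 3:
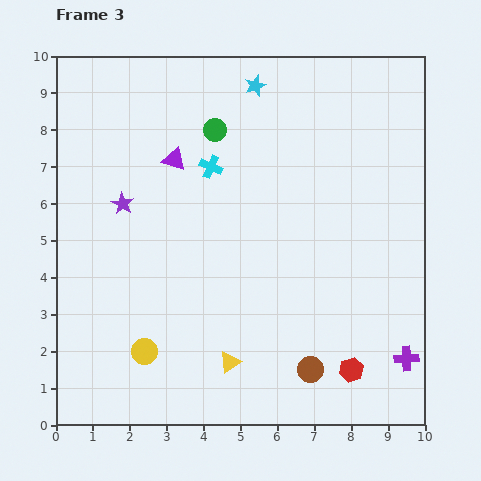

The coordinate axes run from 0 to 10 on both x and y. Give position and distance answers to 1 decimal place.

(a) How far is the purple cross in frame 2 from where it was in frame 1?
0.6

The purple cross moved from (8.2, 1.8) to (8.8, 1.8), a distance of √(0.6² + 0.0²) ≈ 0.6.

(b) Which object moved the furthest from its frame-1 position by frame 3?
the red hexagon

(moved 7.2; next 6.1)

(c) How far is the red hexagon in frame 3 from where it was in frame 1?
7.2

The red hexagon moved from (9.2, 8.6) to (8.0, 1.5), a distance of √(1.2² + 7.1²) ≈ 7.2.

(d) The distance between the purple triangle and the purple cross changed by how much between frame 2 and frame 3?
-0.8

Distance in frame 2: 9.1. Distance in frame 3: 8.3.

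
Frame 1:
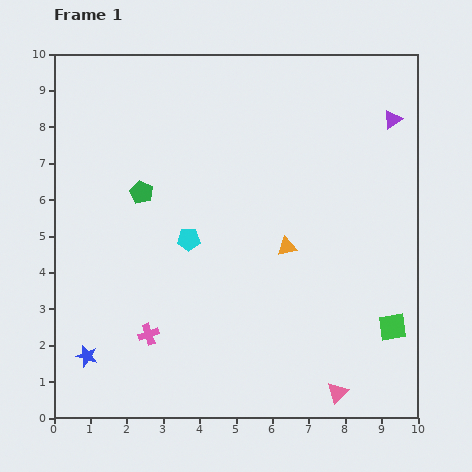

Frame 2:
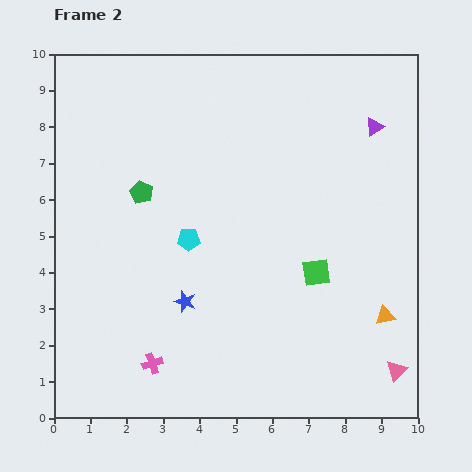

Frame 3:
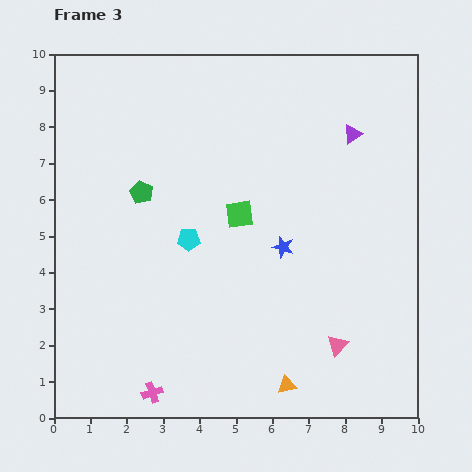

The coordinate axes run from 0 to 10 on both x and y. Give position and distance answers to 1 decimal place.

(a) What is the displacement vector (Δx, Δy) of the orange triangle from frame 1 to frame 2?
(2.7, -1.9)

The orange triangle was at (6.4, 4.7) in frame 1 and (9.1, 2.8) in frame 2.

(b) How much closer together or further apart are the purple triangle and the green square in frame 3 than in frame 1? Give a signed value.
-1.9

Distance in frame 1: 5.7. Distance in frame 3: 3.8.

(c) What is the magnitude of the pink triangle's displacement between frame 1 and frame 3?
1.3

The pink triangle moved from (7.8, 0.7) to (7.8, 2.0), a distance of √(0.0² + 1.3²) ≈ 1.3.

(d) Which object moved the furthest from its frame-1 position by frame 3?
the blue star

(moved 6.2; next 5.2)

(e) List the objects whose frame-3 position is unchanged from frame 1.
the green pentagon, the cyan pentagon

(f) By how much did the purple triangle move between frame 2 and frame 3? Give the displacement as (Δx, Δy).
(-0.6, -0.2)

The purple triangle was at (8.8, 8.0) in frame 2 and (8.2, 7.8) in frame 3.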